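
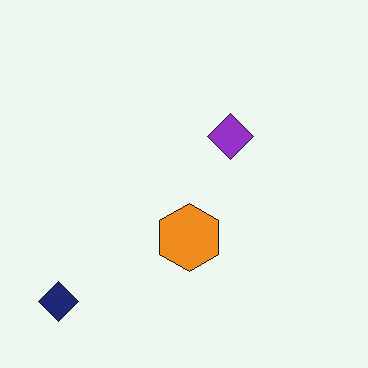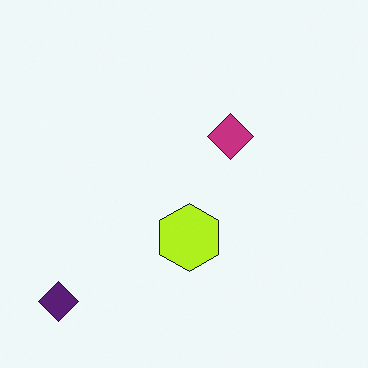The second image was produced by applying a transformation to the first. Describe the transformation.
This is the original image hue-shifted by a small amount.

Every shape's color has rotated by the same amount around the hue wheel — a uniform hue shift.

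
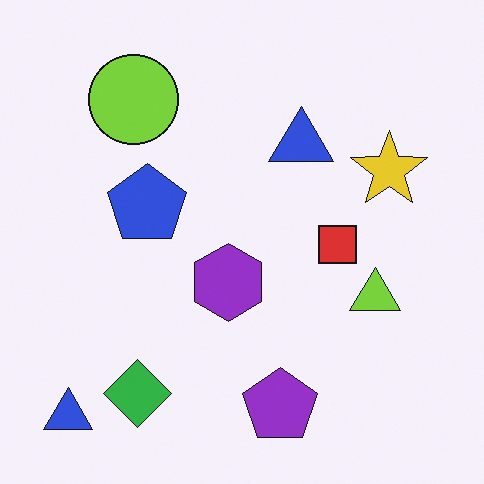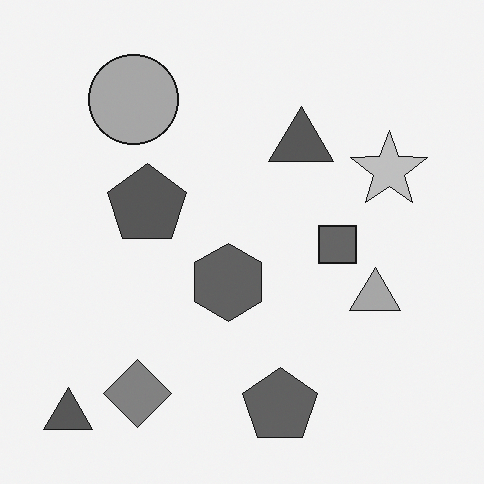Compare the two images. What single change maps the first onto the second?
The image was converted to grayscale.

All color is removed — every shape is now a shade of grey.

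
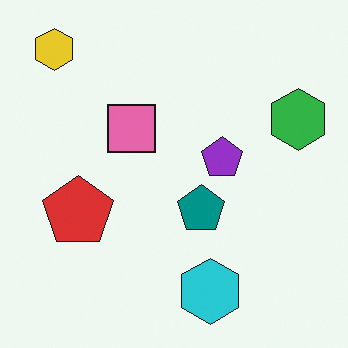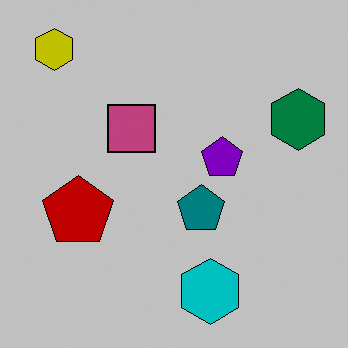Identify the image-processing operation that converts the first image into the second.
It was aggressively posterized.

Each flat color has snapped to a coarser quantized level — most visibly, the near-white background has dropped to a flat grey.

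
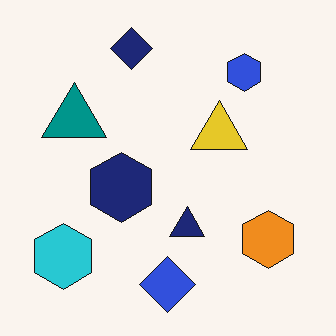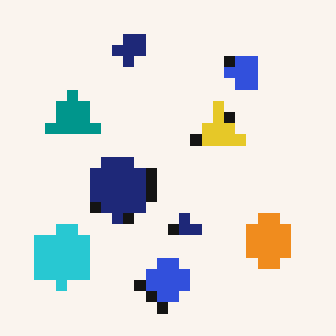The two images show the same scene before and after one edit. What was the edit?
The transformation is: coarsely pixelated.

Shapes are reduced to large square blocks; fine edges and outlines are lost — a downscale-then-upscale (mosaic) effect.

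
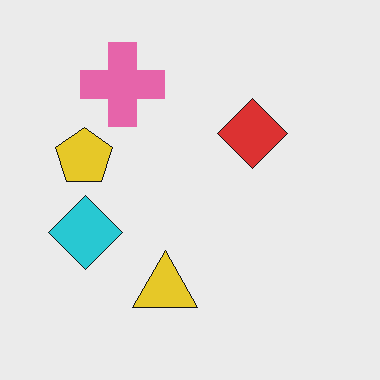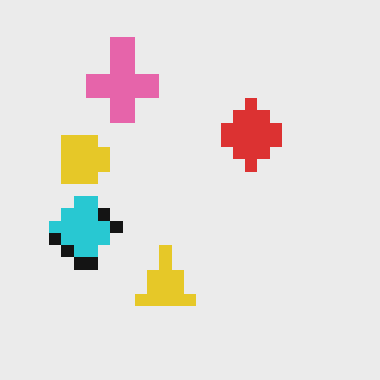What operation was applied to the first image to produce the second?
The image was heavily pixelated into large blocks.

Shapes are reduced to large square blocks; fine edges and outlines are lost — a downscale-then-upscale (mosaic) effect.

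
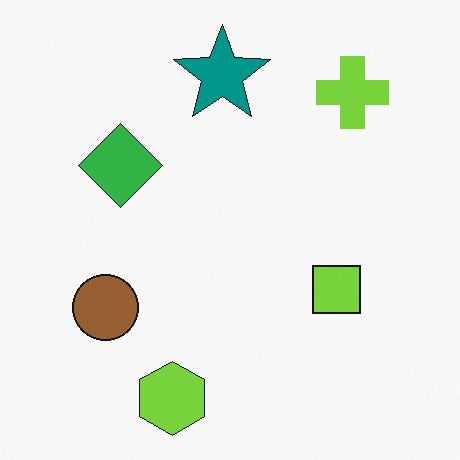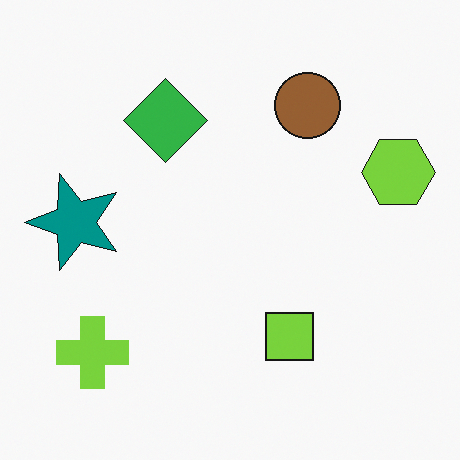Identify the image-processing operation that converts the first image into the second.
The image was transposed (reflected across the top-left ↔ bottom-right diagonal).

Shapes have swapped their row and column positions — what was in the top-right is now in the bottom-left — a diagonal reflection.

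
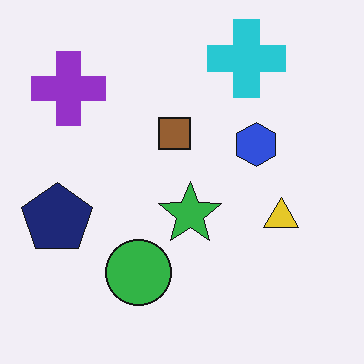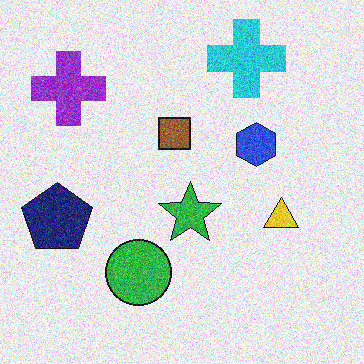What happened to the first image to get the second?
This is the original image degraded with moderate additive noise.

Random speckle covers the whole image, including the flat background.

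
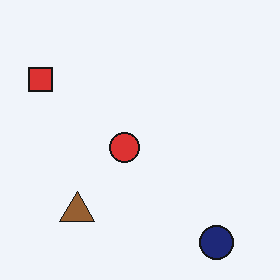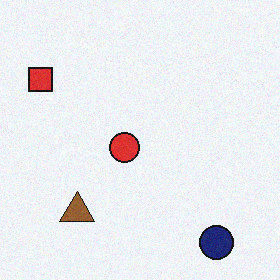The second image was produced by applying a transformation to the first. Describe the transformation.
This is the original image degraded with light additive noise.

Random speckle covers the whole image, including the flat background.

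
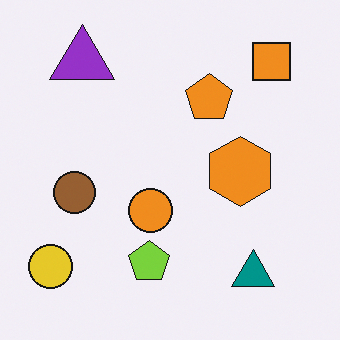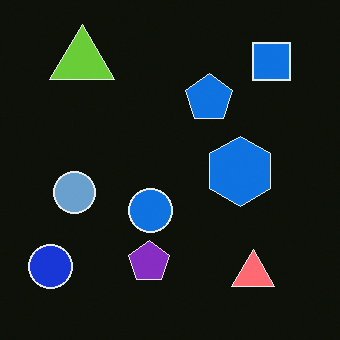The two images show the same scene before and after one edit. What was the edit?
The second image is the first color-inverted (negative).

The light background has become dark and every shape's color is its complement — a photographic negative.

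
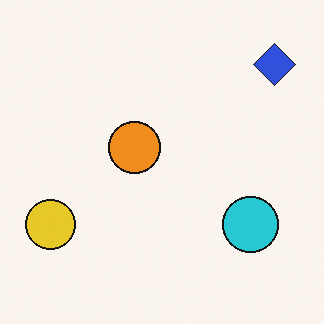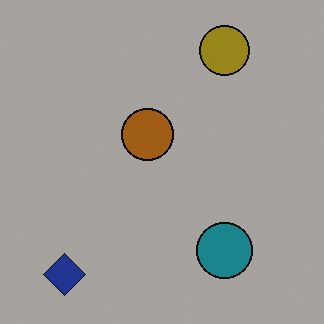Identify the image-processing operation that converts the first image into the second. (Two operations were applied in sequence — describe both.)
This is the original image transposed (reflected across the top-left ↔ bottom-right diagonal), then noticeably darkened.

Shapes have swapped their row and column positions — what was in the top-right is now in the bottom-left — a diagonal reflection. Every pixel — background and shapes alike — is uniformly darkened.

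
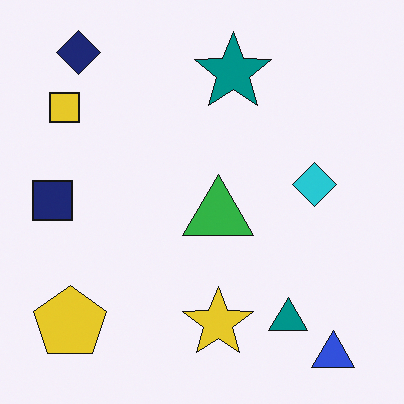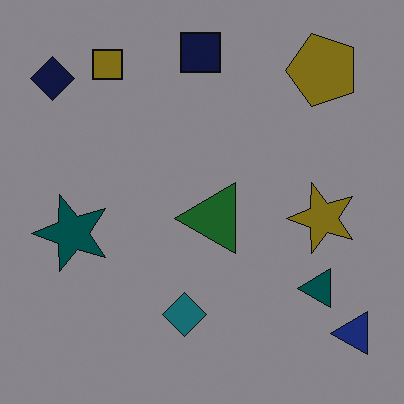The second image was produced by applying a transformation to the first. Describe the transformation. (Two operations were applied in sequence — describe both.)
This is the original image noticeably darkened, then transposed (reflected across the top-left ↔ bottom-right diagonal).

Every pixel — background and shapes alike — is uniformly darkened. Shapes have swapped their row and column positions — what was in the top-right is now in the bottom-left — a diagonal reflection.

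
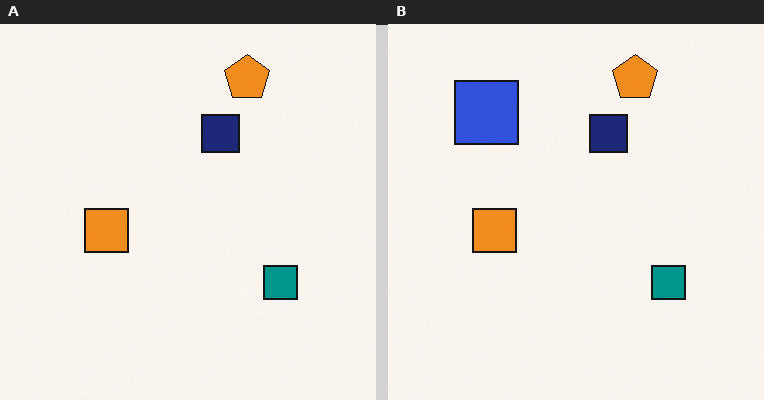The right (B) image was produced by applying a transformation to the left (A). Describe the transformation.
The right (B) image is the left (A) overlaid with an additional blue square.

A blue square appears in the right (B) image that is absent from the left (A).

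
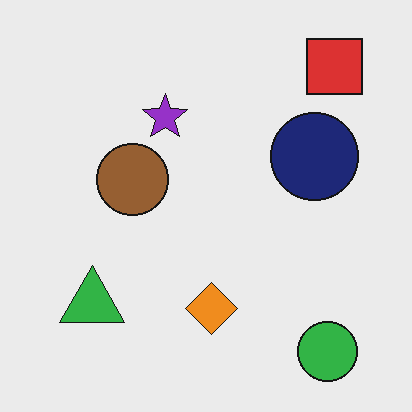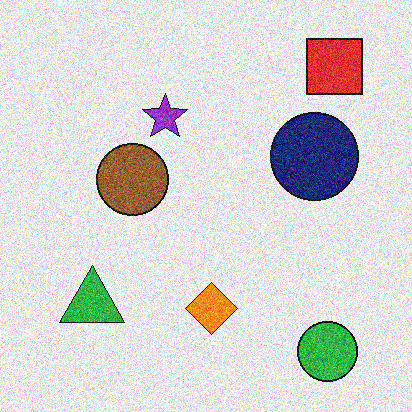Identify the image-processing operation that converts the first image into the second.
It was degraded with heavy additive noise.

Random speckle covers the whole image, including the flat background.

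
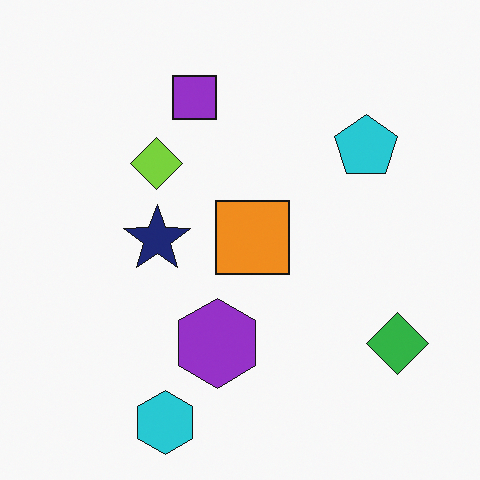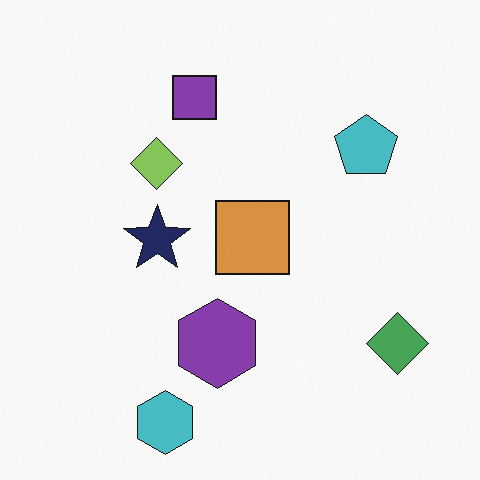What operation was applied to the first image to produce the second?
It was slightly desaturated.

All colors are more muted and greyish — a global saturation change.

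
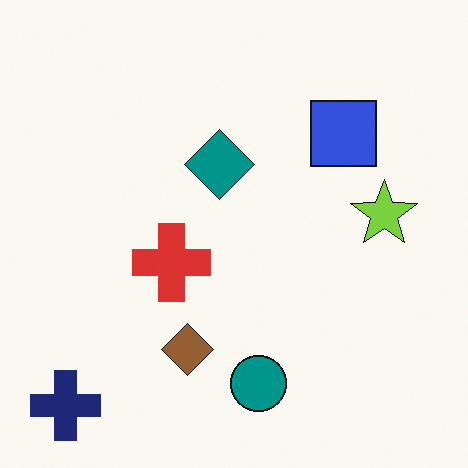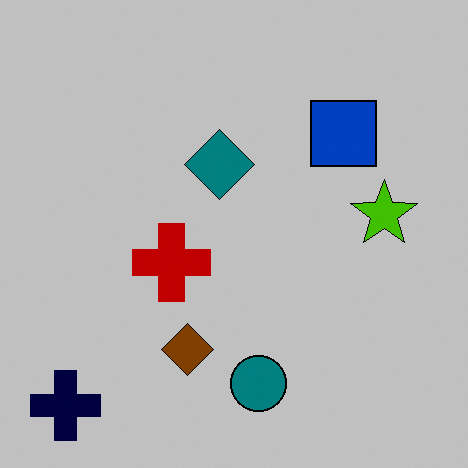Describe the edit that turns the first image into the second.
This is the original image aggressively posterized.

Each flat color has snapped to a coarser quantized level — most visibly, the near-white background has dropped to a flat grey.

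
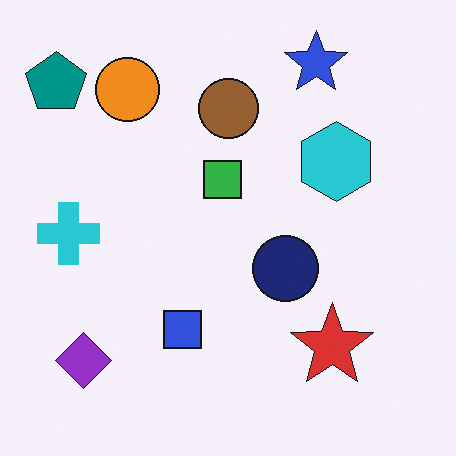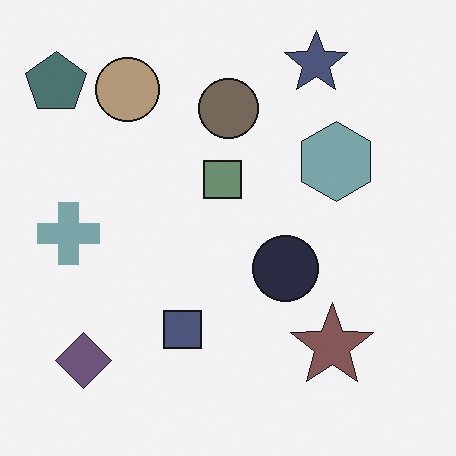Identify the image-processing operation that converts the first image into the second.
The second image is the first heavily desaturated.

All colors are more muted and greyish — a global saturation change.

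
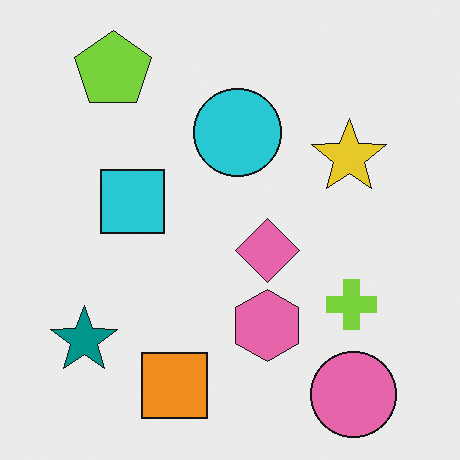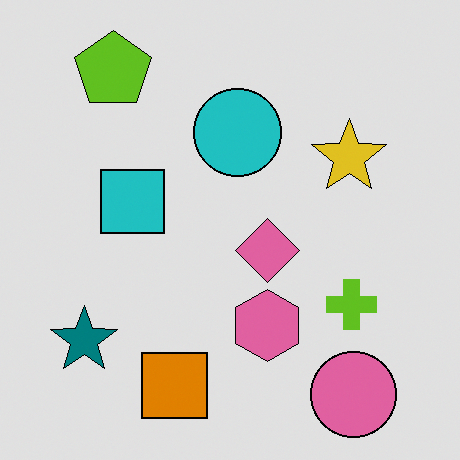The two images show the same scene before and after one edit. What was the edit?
It was posterized to a reduced palette.

Each flat color has snapped to a coarser quantized level — most visibly, the near-white background has dropped to a flat grey.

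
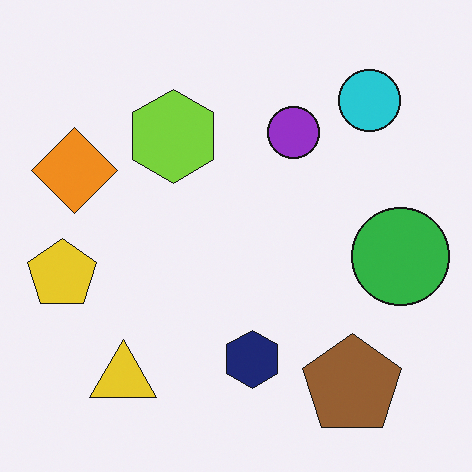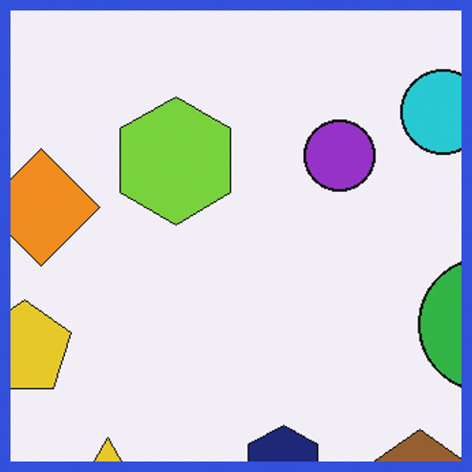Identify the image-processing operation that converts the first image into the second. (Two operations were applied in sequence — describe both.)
The image was cropped slightly and scaled back up, then framed with a blue border.

The visible shapes are larger and the field of view is narrower; shapes near the original edges may be partly or wholly outside the frame — a crop-and-rescale. A solid blue frame runs around the edge of the second image, with the content slightly shrunk inside it.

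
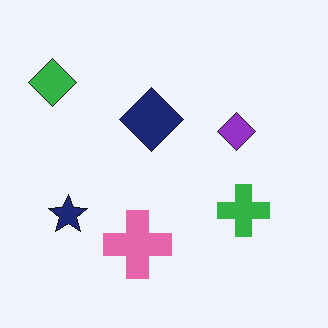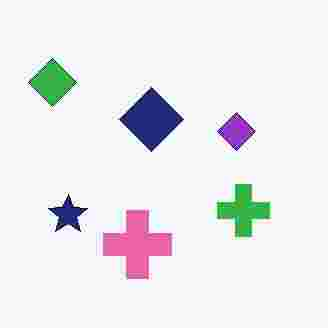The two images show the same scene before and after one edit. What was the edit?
This is the original image heavily JPEG-compressed with obvious blocking artifacts.

Blocky 8×8 compression artifacts appear around shape edges and the flat background shows ringing — characteristic JPEG degradation.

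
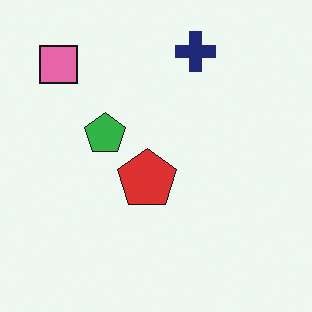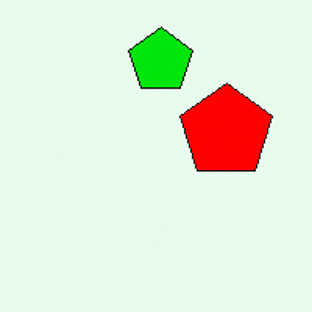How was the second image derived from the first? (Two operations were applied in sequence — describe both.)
This is the original image cropped slightly and scaled back up, then heavily oversaturated.

The visible shapes are larger and the field of view is narrower; shapes near the original edges may be partly or wholly outside the frame — a crop-and-rescale. All colors are more vivid — a global saturation change.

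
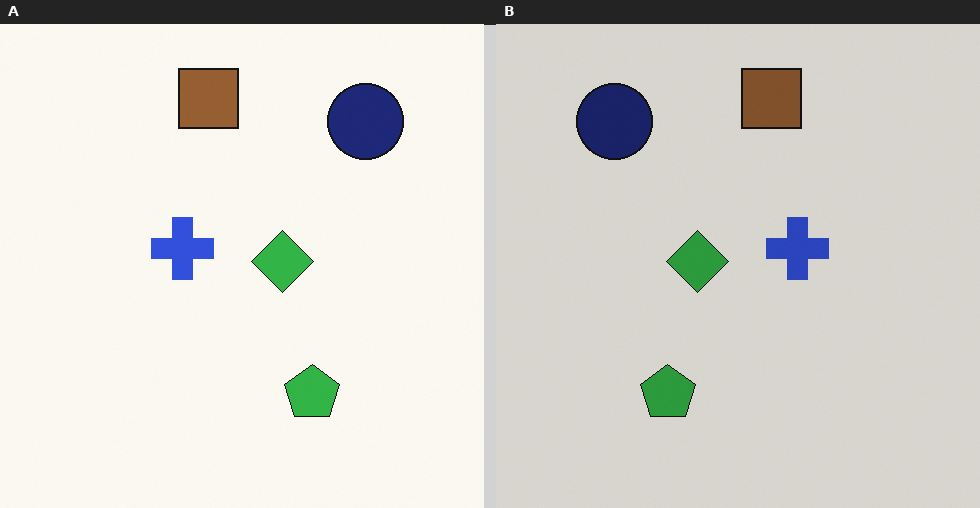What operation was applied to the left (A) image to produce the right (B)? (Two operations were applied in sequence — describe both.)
The right (B) image is the left (A) flipped horizontally (left ↔ right), then slightly darkened.

The navy circle is in the top-right of the left (A) image and the top-left of the right (B) — shapes on opposite sides of the vertical midline have swapped in a mirror flip. Every pixel — background and shapes alike — is uniformly darkened.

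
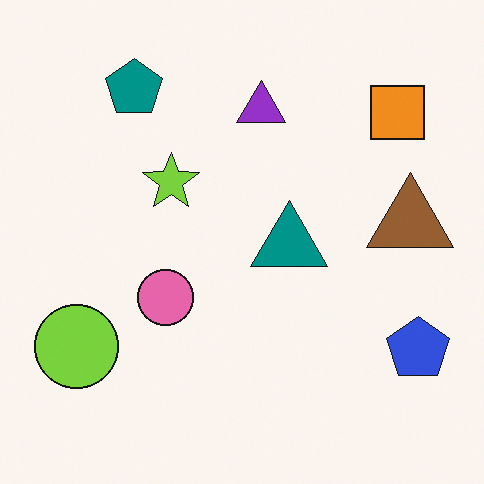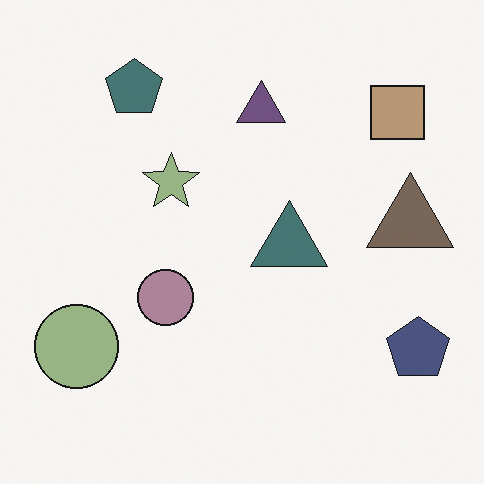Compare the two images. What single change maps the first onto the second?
This is the original image made much more muted (saturation change).

All colors are more muted and greyish — a global saturation change.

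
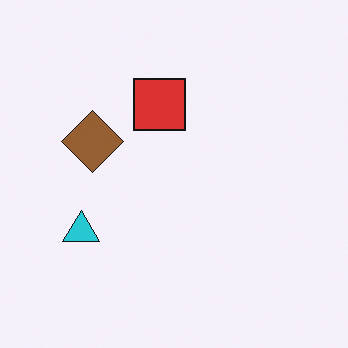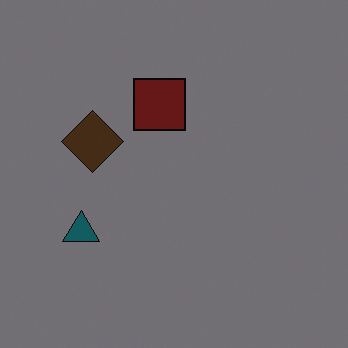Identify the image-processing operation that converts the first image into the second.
The second image is the first substantially darkened.

Every pixel — background and shapes alike — is uniformly darkened.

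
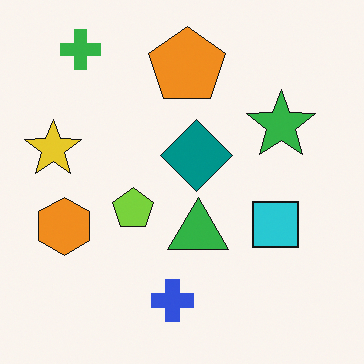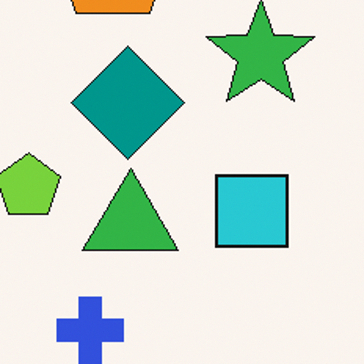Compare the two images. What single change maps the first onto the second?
The second image is the first cropped to a modestly smaller region and rescaled.

The visible shapes are larger and the field of view is narrower; shapes near the original edges may be partly or wholly outside the frame — a crop-and-rescale.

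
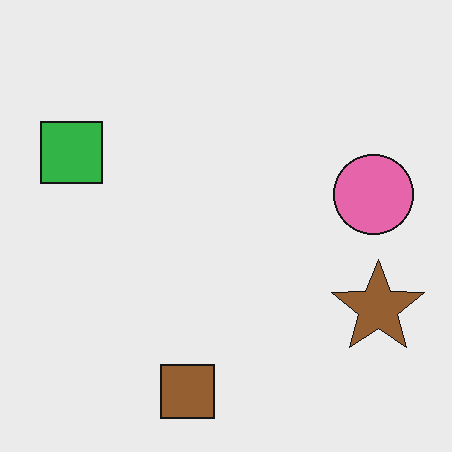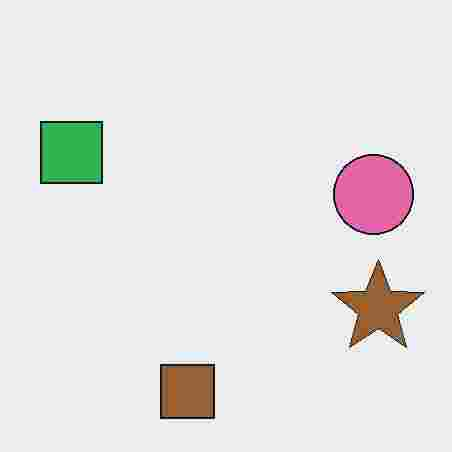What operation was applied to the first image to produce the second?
The transformation is: degraded with heavy JPEG compression.

Blocky 8×8 compression artifacts appear around shape edges and the flat background shows ringing — characteristic JPEG degradation.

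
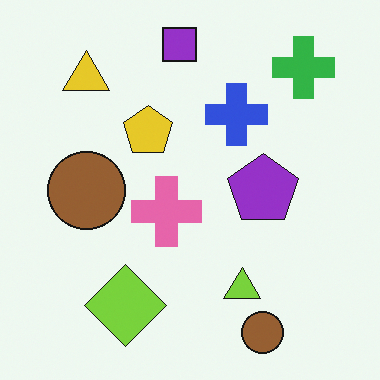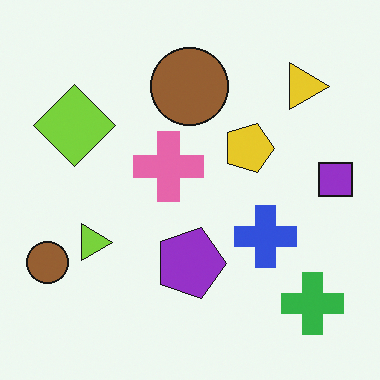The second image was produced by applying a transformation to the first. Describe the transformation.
This is the original image rotated 90° clockwise.

The green cross sits in the top-right of the first image and the bottom-right of the second — consistent with a whole-image 90° clockwise rotation.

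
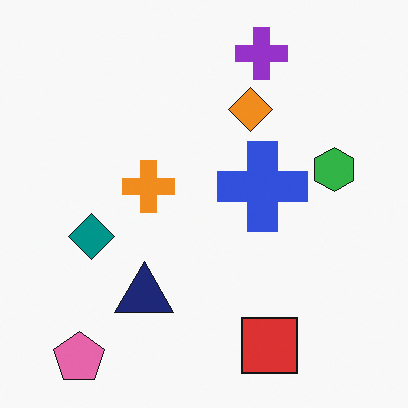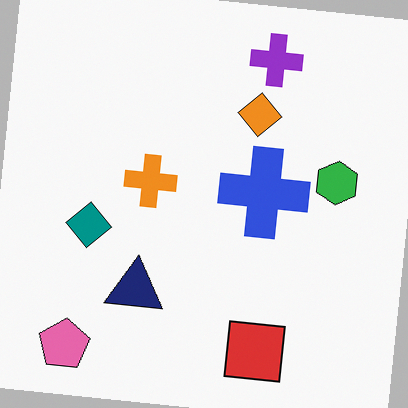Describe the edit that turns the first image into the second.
The image was rotated clockwise by a slight angle.

Every shape is tilted by the same angle and the image corners show triangular fill wedges — a whole-image rotation by a non-right angle.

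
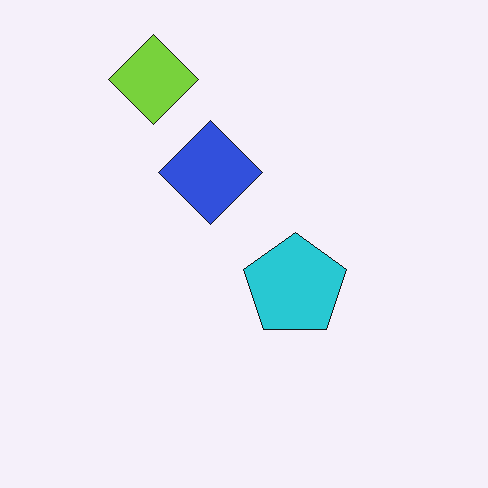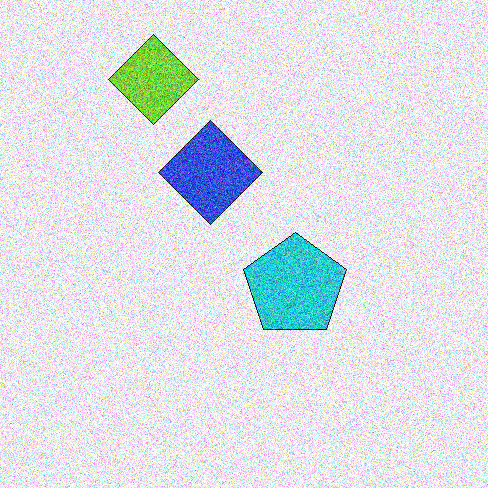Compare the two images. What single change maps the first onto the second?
It was degraded with strong gaussian noise.

Random speckle covers the whole image, including the flat background.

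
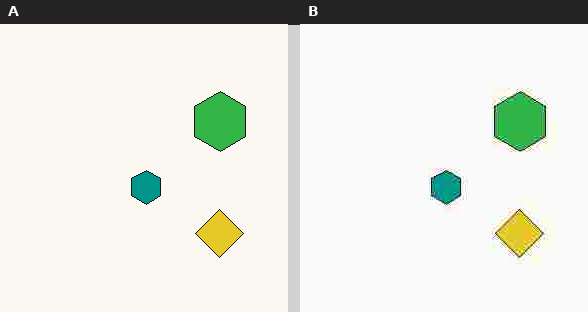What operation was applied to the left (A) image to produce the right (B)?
The transformation is: degraded with heavy JPEG compression.

Blocky 8×8 compression artifacts appear around shape edges and the flat background shows ringing — characteristic JPEG degradation.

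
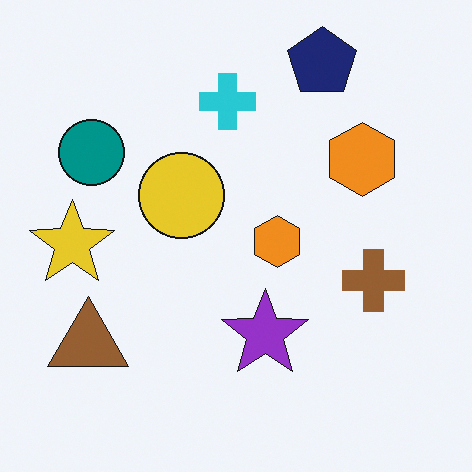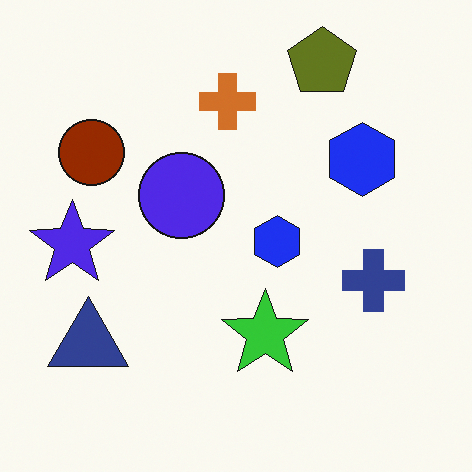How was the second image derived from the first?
The transformation is: hue-shifted through roughly half the color wheel.

Every shape's color has rotated by the same amount around the hue wheel — a uniform hue shift.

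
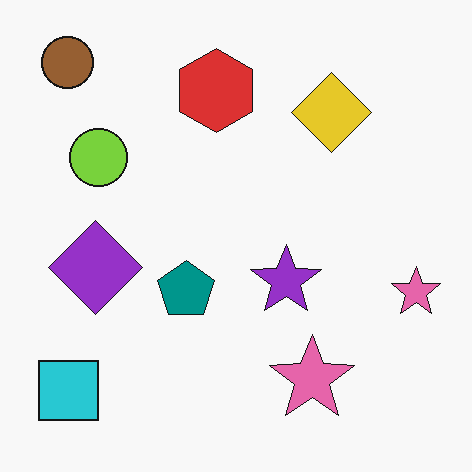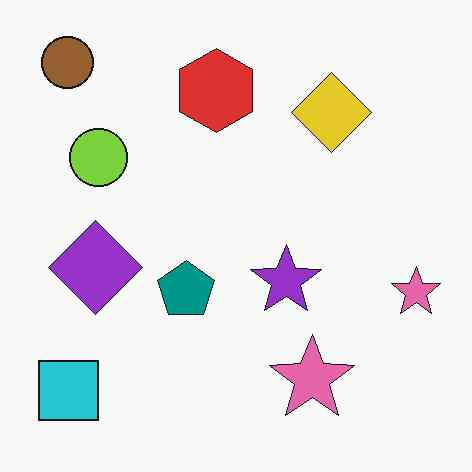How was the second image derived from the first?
The transformation is: JPEG-compressed with visible artifacts.

Blocky 8×8 compression artifacts appear around shape edges and the flat background shows ringing — characteristic JPEG degradation.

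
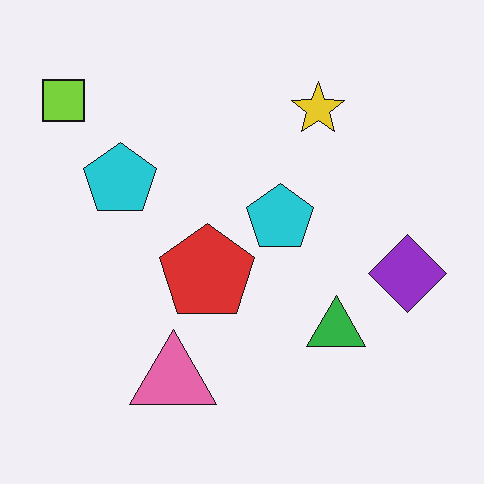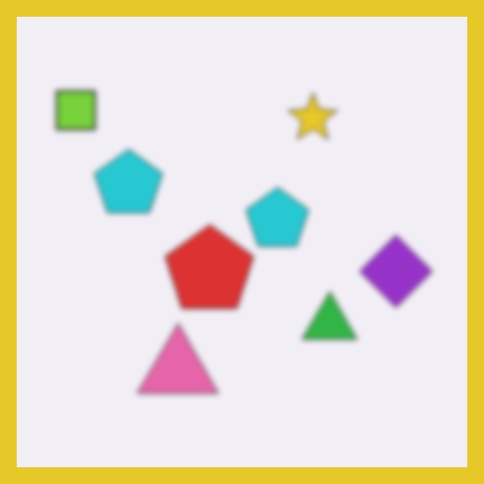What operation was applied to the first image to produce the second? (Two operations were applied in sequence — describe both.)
The transformation is: moderately blurred, then framed with a yellow border.

Shape edges and outlines are uniformly softened across the whole image. A solid yellow frame runs around the edge of the second image, with the content slightly shrunk inside it.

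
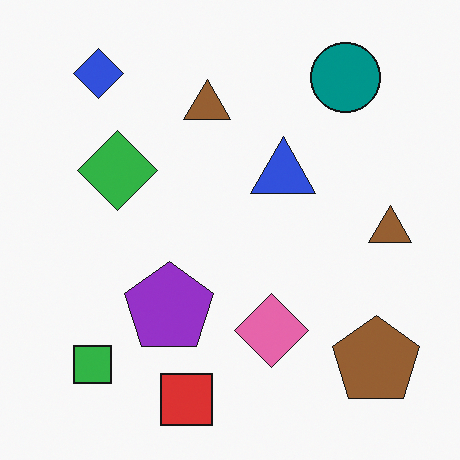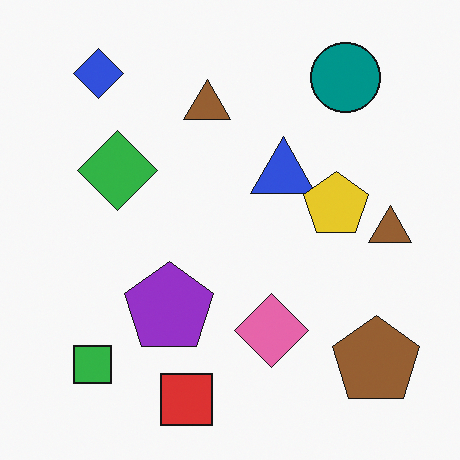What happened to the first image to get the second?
This is the original image overlaid with an additional yellow pentagon.

A yellow pentagon appears in the second image that is absent from the first.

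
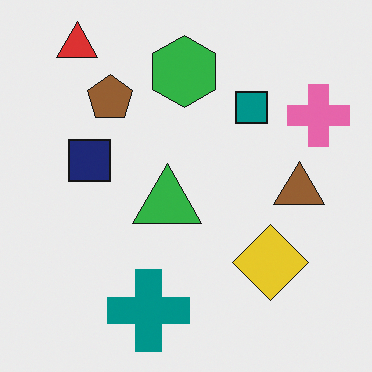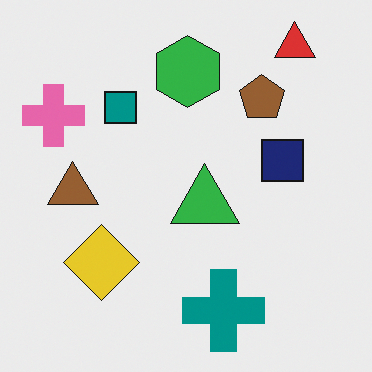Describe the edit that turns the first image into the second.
It was flipped horizontally (left ↔ right).

The pink cross is in the top-right of the first image and the top-left of the second — shapes on opposite sides of the vertical midline have swapped in a mirror flip.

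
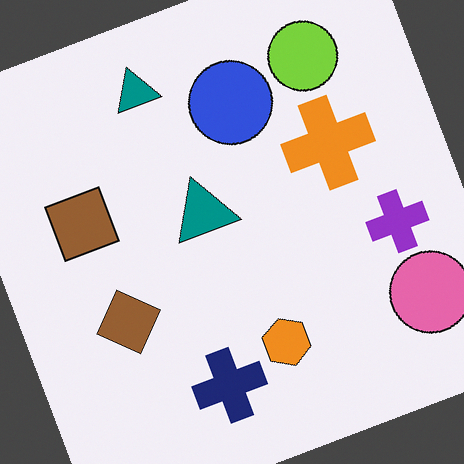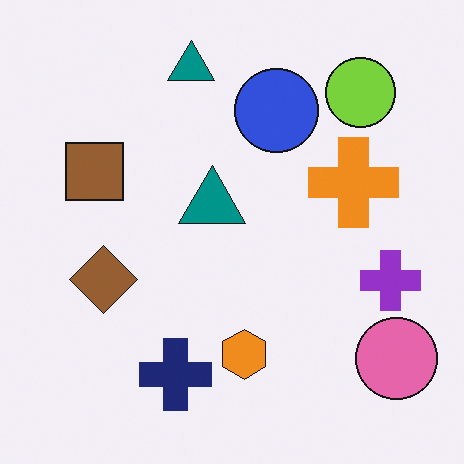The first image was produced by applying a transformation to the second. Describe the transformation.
The image was rotated counter-clockwise by a moderate amount.

Every shape is tilted by the same angle and the image corners show triangular fill wedges — a whole-image rotation by a non-right angle.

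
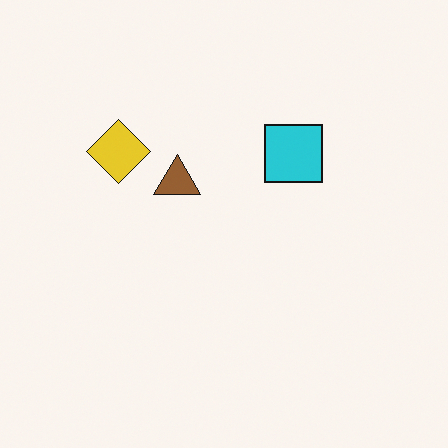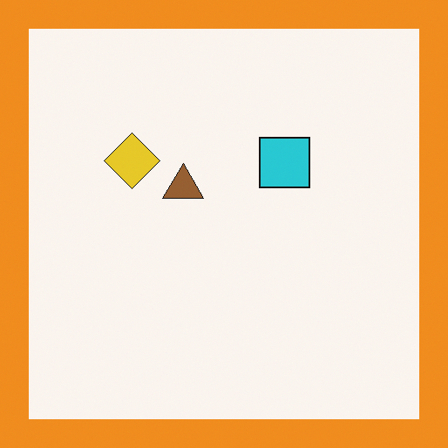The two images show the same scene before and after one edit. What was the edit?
The transformation is: framed with a orange border.

A solid orange frame runs around the edge of the second image, with the content slightly shrunk inside it.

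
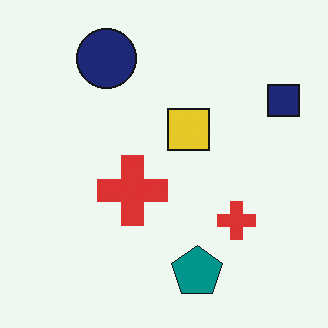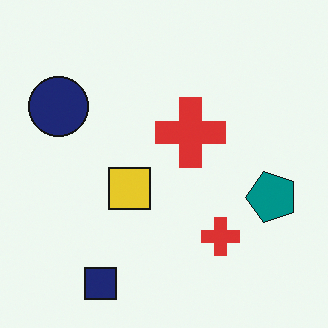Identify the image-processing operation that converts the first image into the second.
The image was transposed (reflected across the top-left ↔ bottom-right diagonal).

Shapes have swapped their row and column positions — what was in the top-right is now in the bottom-left — a diagonal reflection.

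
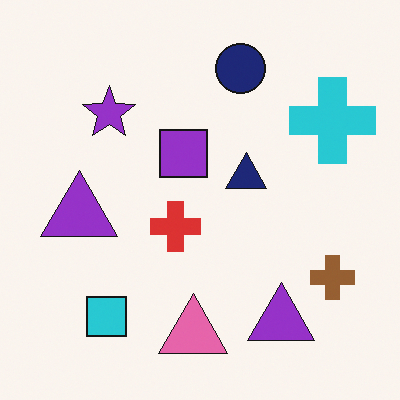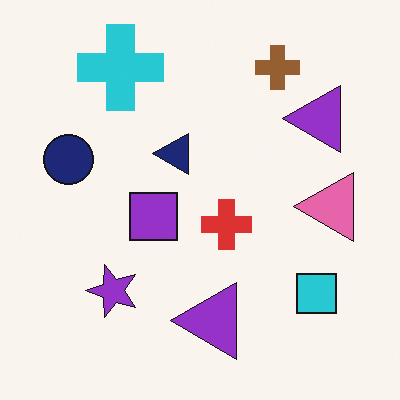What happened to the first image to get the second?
The transformation is: rotated 90° counter-clockwise.

The cyan cross sits in the top-right of the first image and the top-left of the second — consistent with a whole-image 90° counter-clockwise rotation.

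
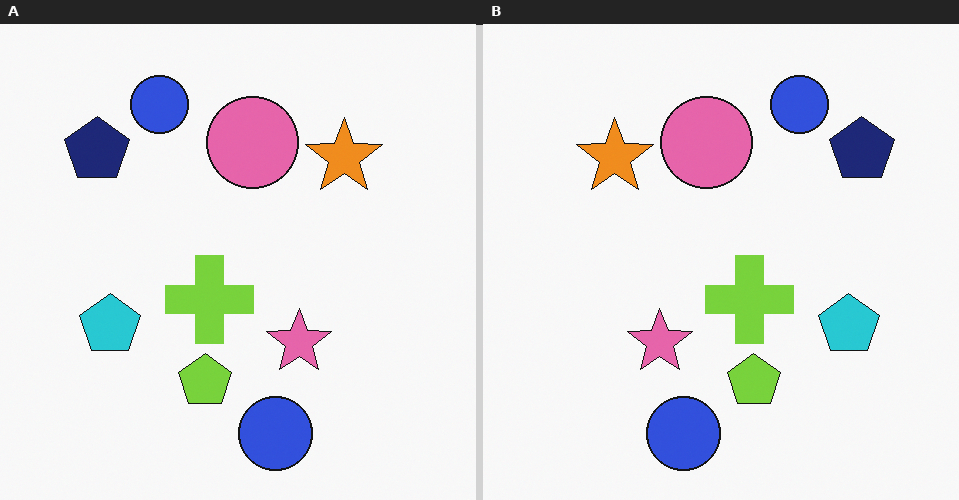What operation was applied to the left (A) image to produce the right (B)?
It was flipped horizontally (left ↔ right).

The navy pentagon is in the top-left of the left (A) image and the top-right of the right (B) — shapes on opposite sides of the vertical midline have swapped in a mirror flip.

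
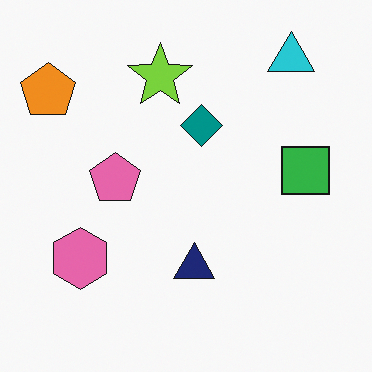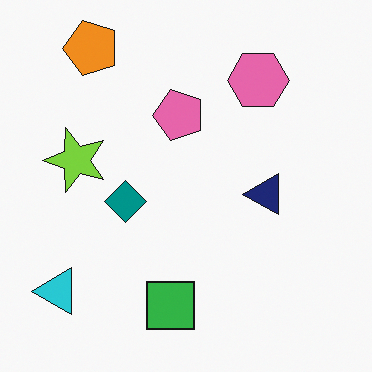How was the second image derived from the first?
Transposed (reflected across the top-left ↔ bottom-right diagonal).

Shapes have swapped their row and column positions — what was in the top-right is now in the bottom-left — a diagonal reflection.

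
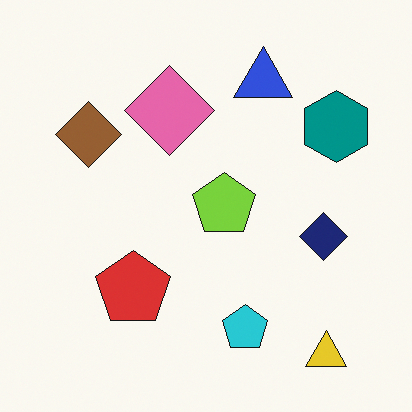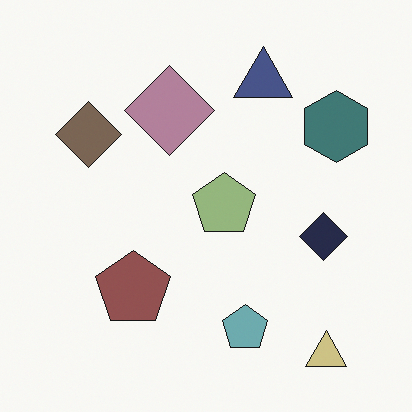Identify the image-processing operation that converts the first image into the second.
It was made much more muted (saturation change).

All colors are more muted and greyish — a global saturation change.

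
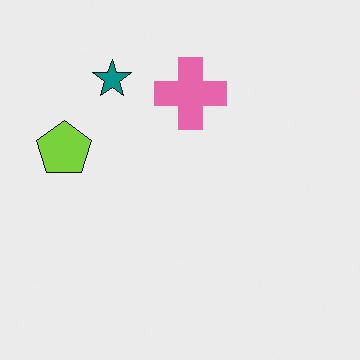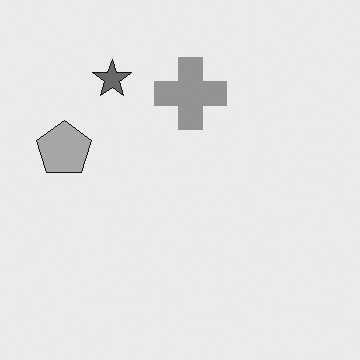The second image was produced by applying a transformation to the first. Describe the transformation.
This is the original image converted to grayscale.

All color is removed — every shape is now a shade of grey.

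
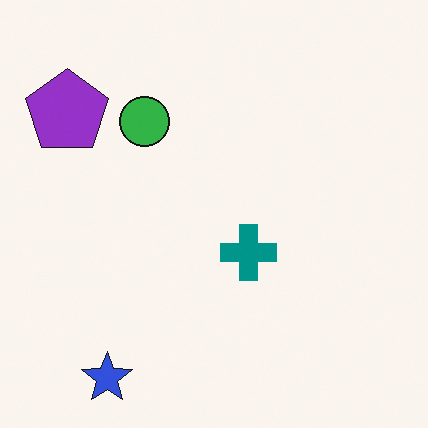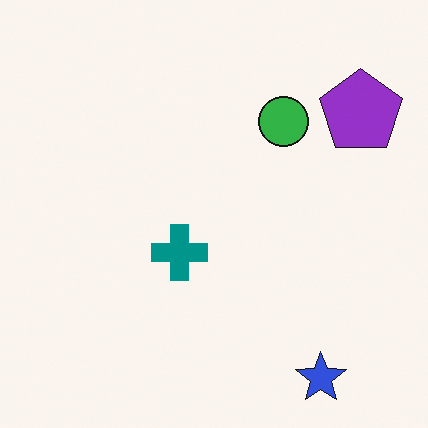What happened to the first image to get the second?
The second image is the first flipped horizontally (left ↔ right).

The purple pentagon is in the top-left of the first image and the top-right of the second — shapes on opposite sides of the vertical midline have swapped in a mirror flip.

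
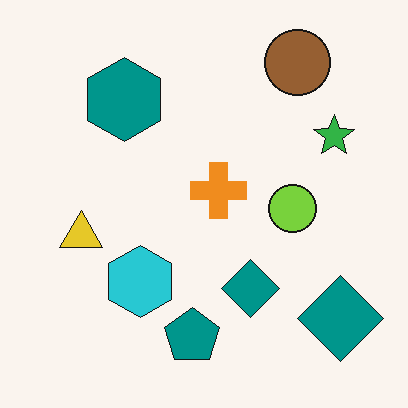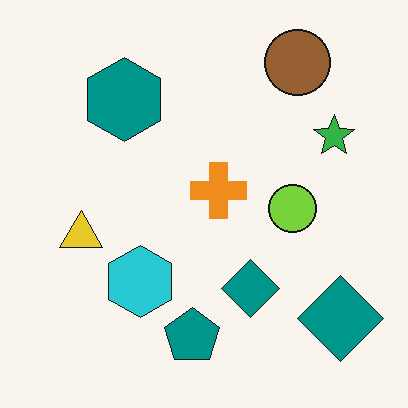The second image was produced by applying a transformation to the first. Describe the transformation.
Given moderate JPEG compression.

Blocky 8×8 compression artifacts appear around shape edges and the flat background shows ringing — characteristic JPEG degradation.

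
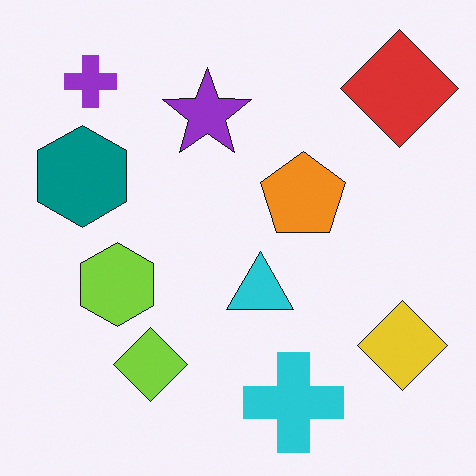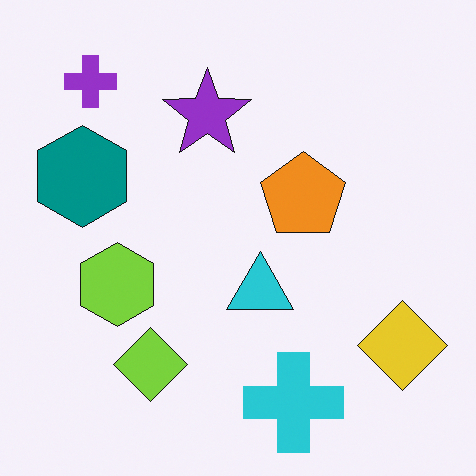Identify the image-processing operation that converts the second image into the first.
The transformation is: overlaid with an additional red diamond.

A red diamond appears in the first image that is absent from the second.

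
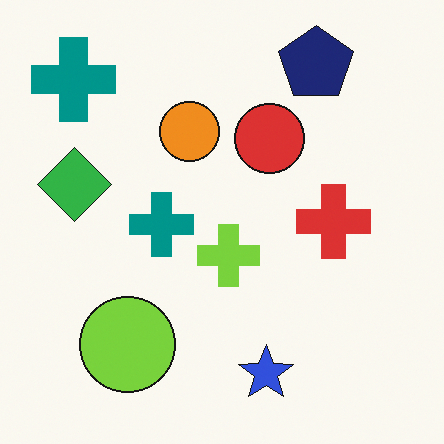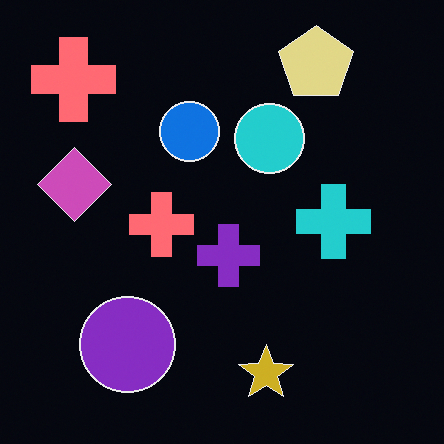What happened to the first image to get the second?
The second image is the first color-inverted (negative).

The light background has become dark and every shape's color is its complement — a photographic negative.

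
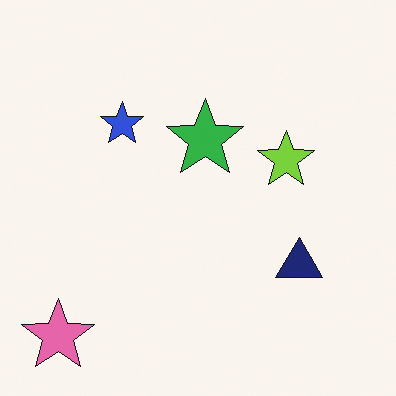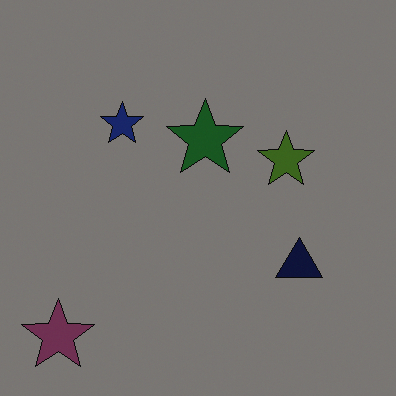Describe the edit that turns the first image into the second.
The transformation is: noticeably darkened.

Every pixel — background and shapes alike — is uniformly darkened.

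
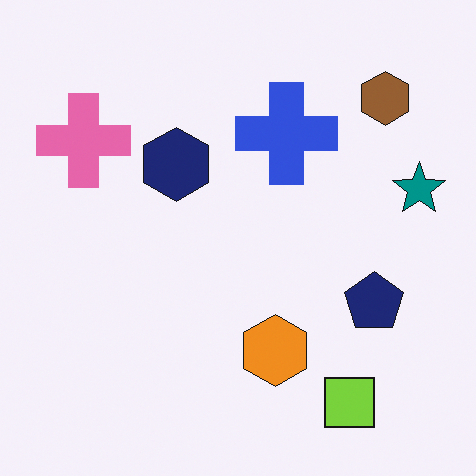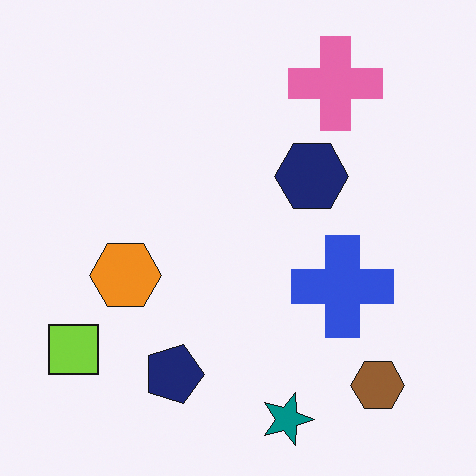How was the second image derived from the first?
The image was rotated 90° clockwise.

The brown hexagon sits in the top-right of the first image and the bottom-right of the second — consistent with a whole-image 90° clockwise rotation.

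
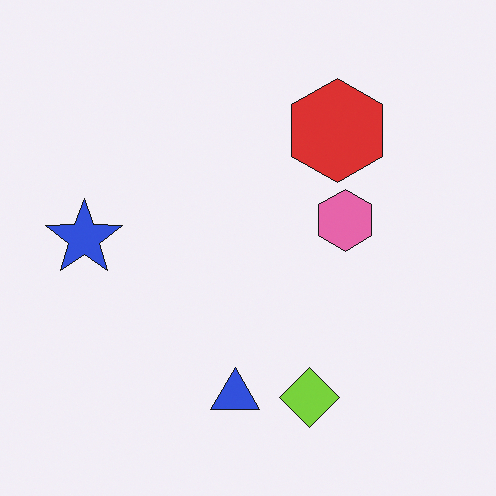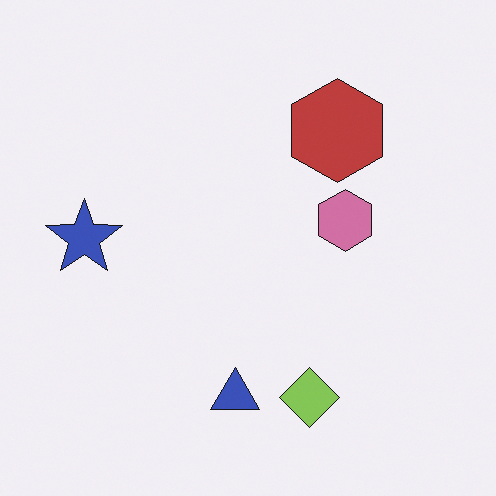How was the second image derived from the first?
The image was slightly desaturated.

All colors are more muted and greyish — a global saturation change.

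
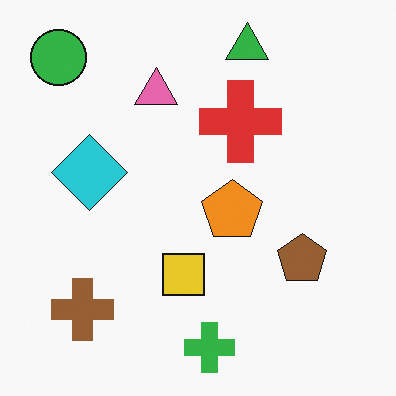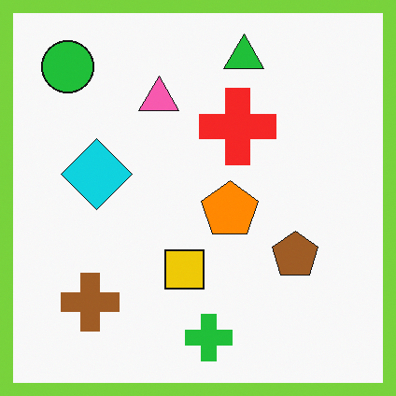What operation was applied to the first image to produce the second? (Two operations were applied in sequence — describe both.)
This is the original image slightly oversaturated, then framed with a lime border.

All colors are more vivid — a global saturation change. A solid lime frame runs around the edge of the second image, with the content slightly shrunk inside it.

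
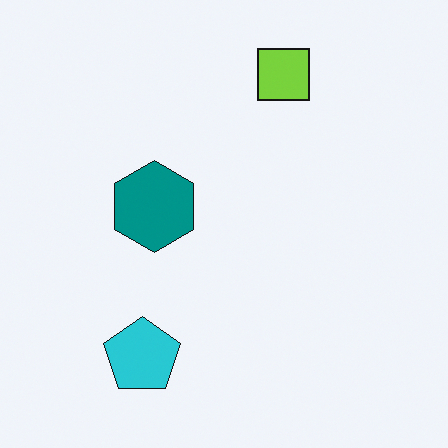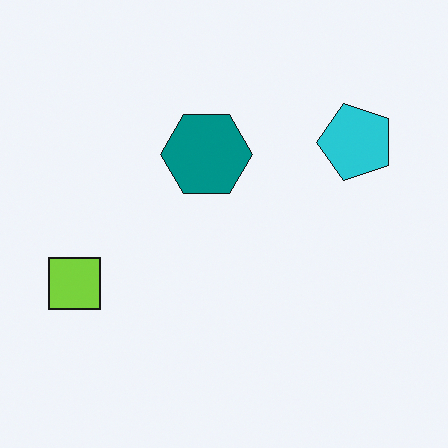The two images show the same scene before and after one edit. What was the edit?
The transformation is: transposed (reflected across the top-left ↔ bottom-right diagonal).

Shapes have swapped their row and column positions — what was in the top-right is now in the bottom-left — a diagonal reflection.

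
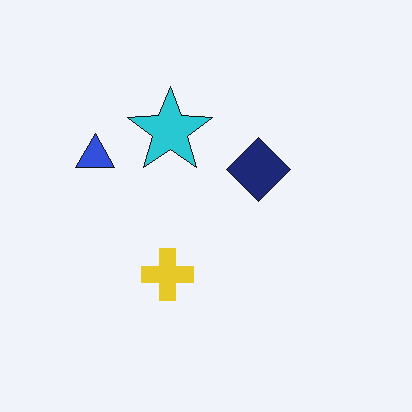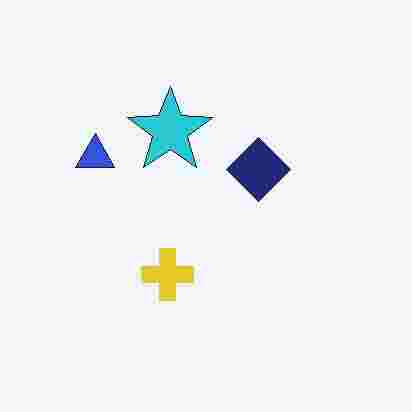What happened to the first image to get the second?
The transformation is: degraded with heavy JPEG compression.

Blocky 8×8 compression artifacts appear around shape edges and the flat background shows ringing — characteristic JPEG degradation.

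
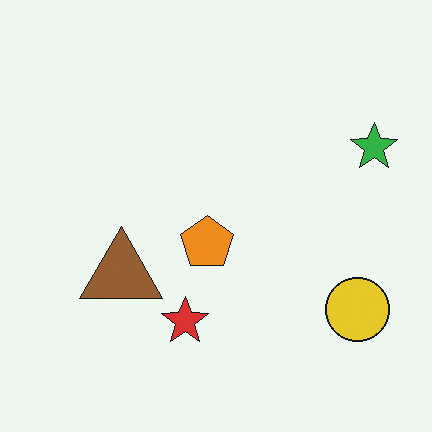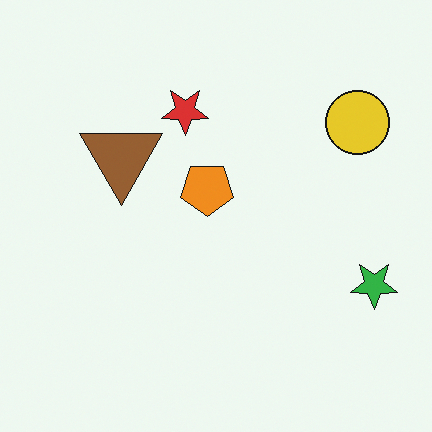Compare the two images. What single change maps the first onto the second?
The transformation is: flipped vertically (top ↔ bottom).

The red star is in the bottom of the first image and the top of the second — shapes on opposite sides of the horizontal midline have swapped in a mirror flip.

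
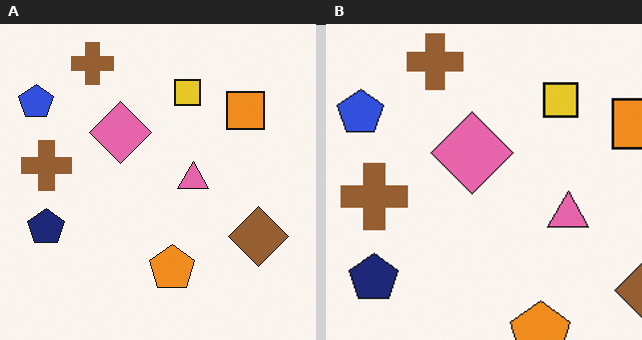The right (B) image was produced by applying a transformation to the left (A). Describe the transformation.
This is the original image cropped slightly and scaled back up.

The visible shapes are larger and the field of view is narrower; shapes near the original edges may be partly or wholly outside the frame — a crop-and-rescale.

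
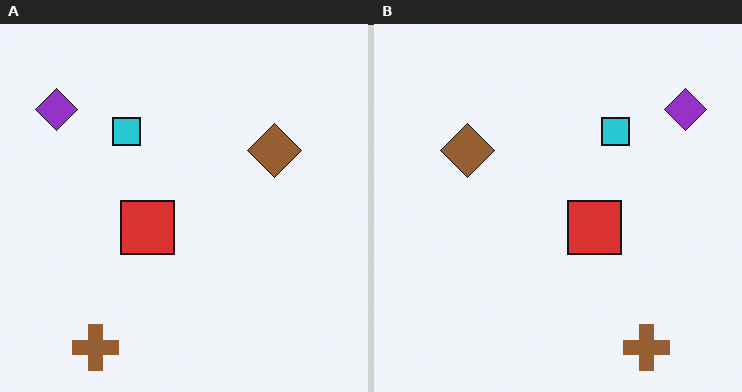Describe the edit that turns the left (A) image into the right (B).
This is the original image flipped horizontally (left ↔ right).

The purple diamond is in the top-left of the left (A) image and the top-right of the right (B) — shapes on opposite sides of the vertical midline have swapped in a mirror flip.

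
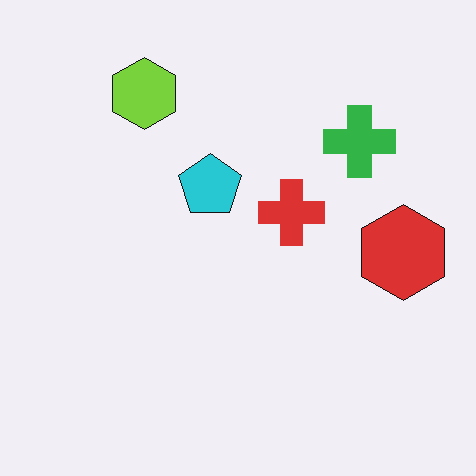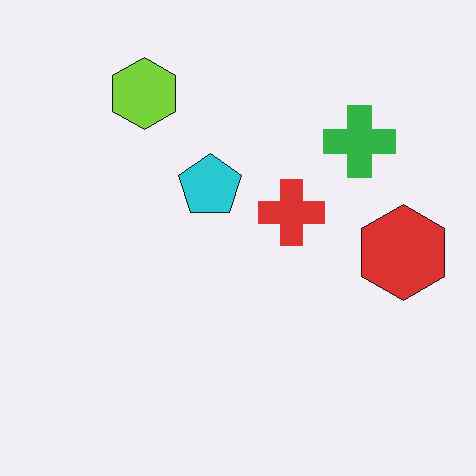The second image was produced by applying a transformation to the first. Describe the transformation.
It was given moderate JPEG compression.

Blocky 8×8 compression artifacts appear around shape edges and the flat background shows ringing — characteristic JPEG degradation.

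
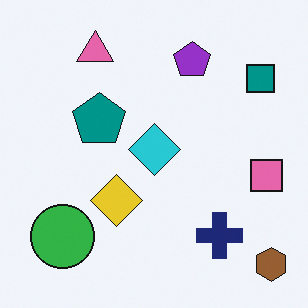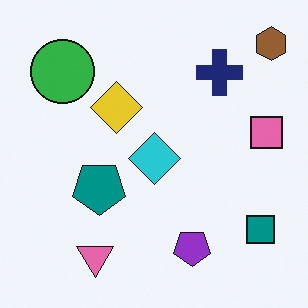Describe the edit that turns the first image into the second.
The image was flipped vertically (top ↔ bottom).

The brown hexagon is in the bottom-right of the first image and the top-right of the second — shapes on opposite sides of the horizontal midline have swapped in a mirror flip.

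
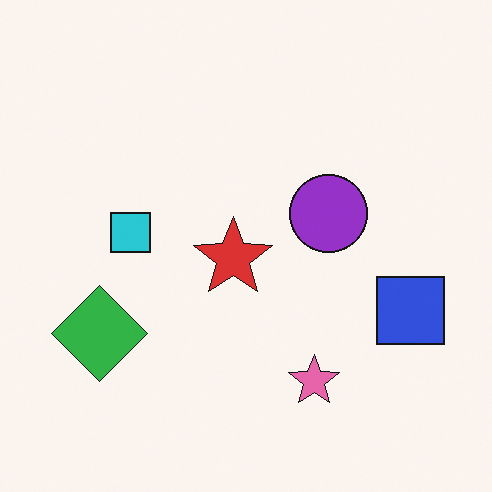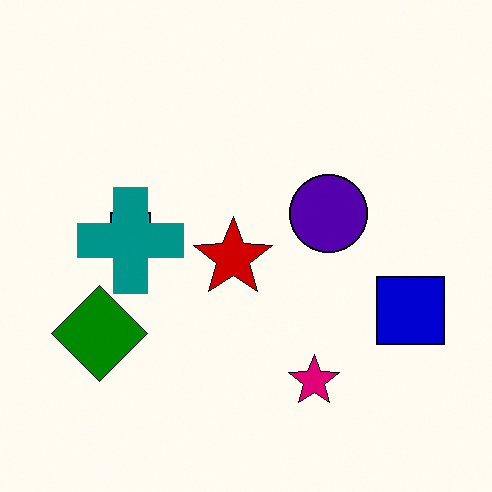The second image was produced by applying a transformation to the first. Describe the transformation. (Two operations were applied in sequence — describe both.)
The transformation is: boosted in contrast, then overlaid with an additional teal cross.

Tones are pushed away from mid-grey across the whole image — a global contrast change. A teal cross appears in the second image that is absent from the first.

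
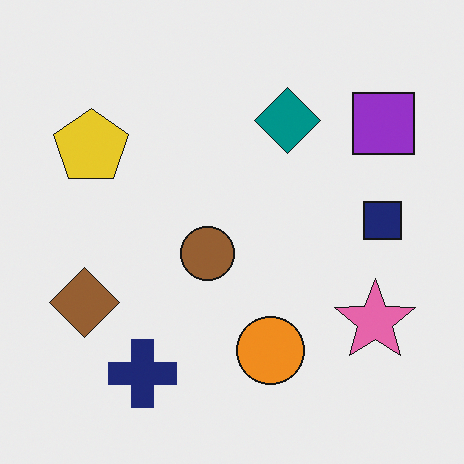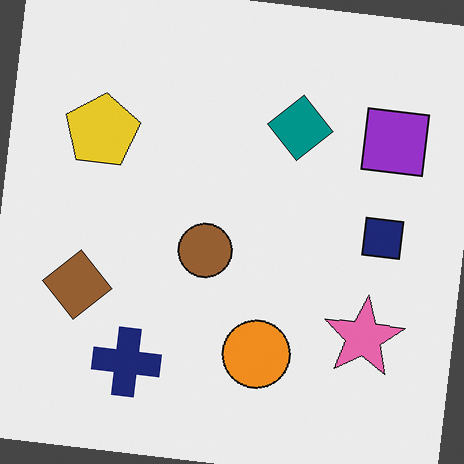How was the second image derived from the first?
The transformation is: rotated clockwise by a small amount.

Every shape is tilted by the same angle and the image corners show triangular fill wedges — a whole-image rotation by a non-right angle.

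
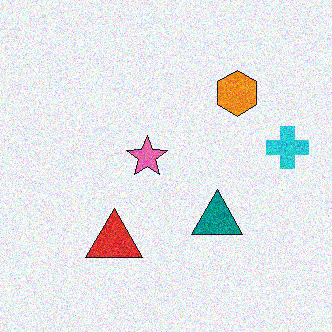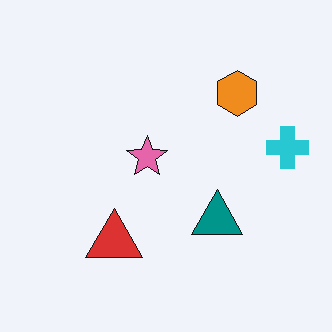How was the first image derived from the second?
This is the original image degraded with moderate additive noise.

Random speckle covers the whole image, including the flat background.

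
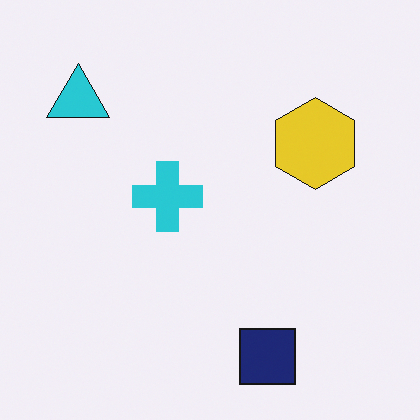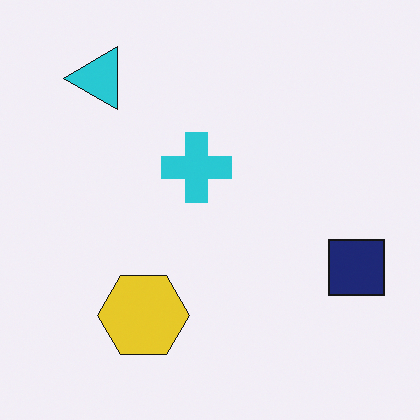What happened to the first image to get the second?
It was transposed (reflected across the top-left ↔ bottom-right diagonal).

Shapes have swapped their row and column positions — what was in the top-right is now in the bottom-left — a diagonal reflection.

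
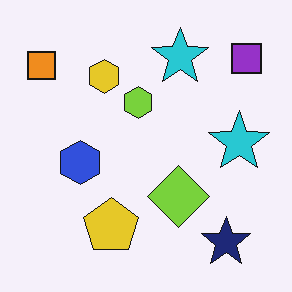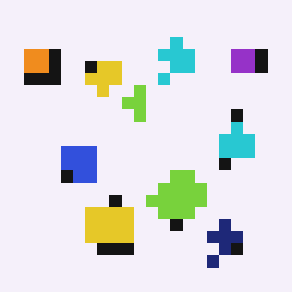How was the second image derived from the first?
The second image is the first coarsely pixelated.

Shapes are reduced to large square blocks; fine edges and outlines are lost — a downscale-then-upscale (mosaic) effect.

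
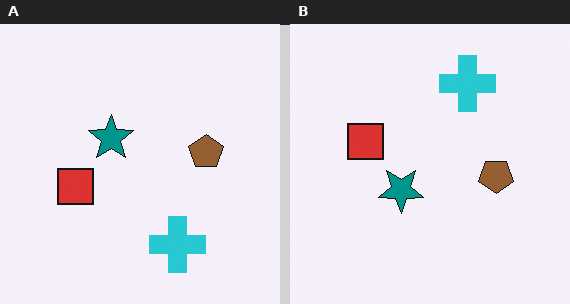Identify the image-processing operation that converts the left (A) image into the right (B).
It was flipped vertically (top ↔ bottom).

The cyan cross is in the bottom of the left (A) image and the top of the right (B) — shapes on opposite sides of the horizontal midline have swapped in a mirror flip.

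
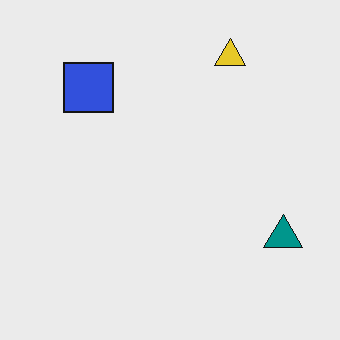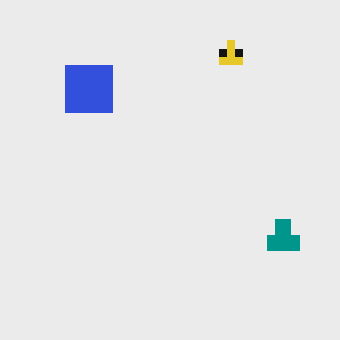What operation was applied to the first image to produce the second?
The second image is the first pixelated into visible square blocks.

Shapes are reduced to large square blocks; fine edges and outlines are lost — a downscale-then-upscale (mosaic) effect.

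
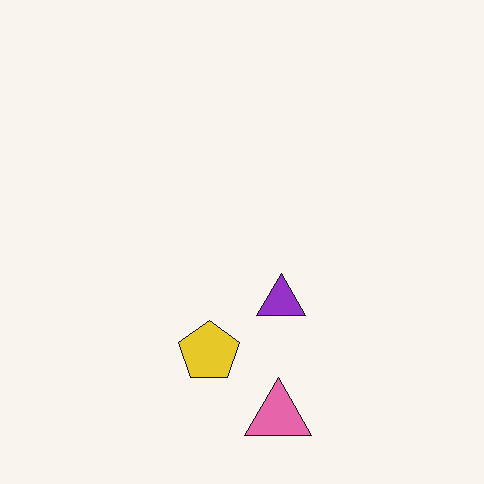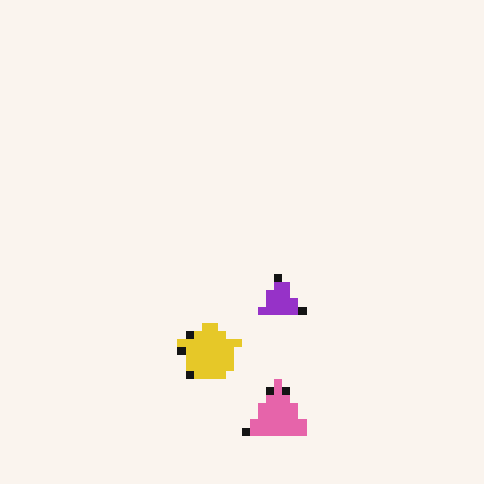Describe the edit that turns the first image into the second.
The second image is the first pixelated into visible square blocks.

Shapes are reduced to large square blocks; fine edges and outlines are lost — a downscale-then-upscale (mosaic) effect.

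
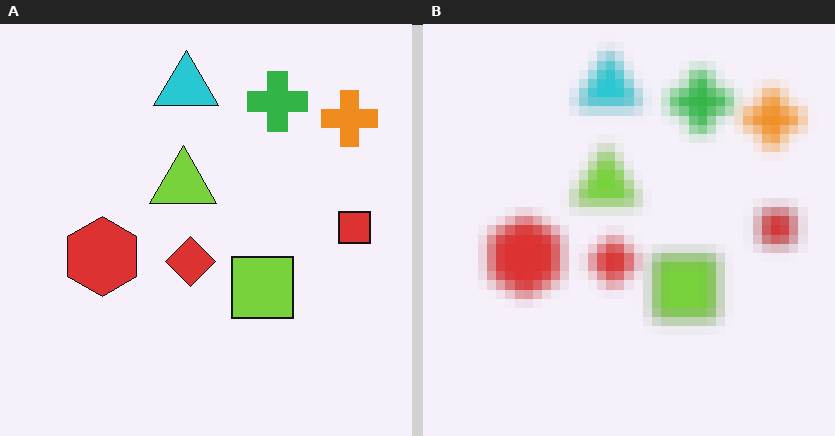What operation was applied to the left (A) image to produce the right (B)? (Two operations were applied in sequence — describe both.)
This is the original image strongly gaussian-blurred, then coarsely pixelated.

Shape edges and outlines are uniformly softened across the whole image. Shapes are reduced to large square blocks; fine edges and outlines are lost — a downscale-then-upscale (mosaic) effect.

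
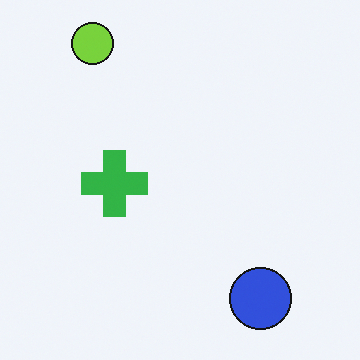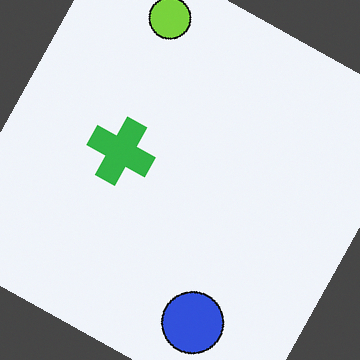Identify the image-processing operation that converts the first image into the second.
The transformation is: rotated clockwise by a clearly visible amount.

Every shape is tilted by the same angle and the image corners show triangular fill wedges — a whole-image rotation by a non-right angle.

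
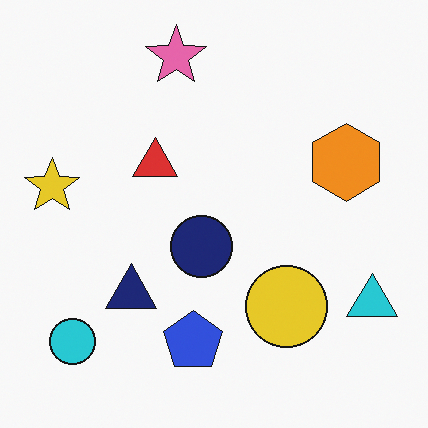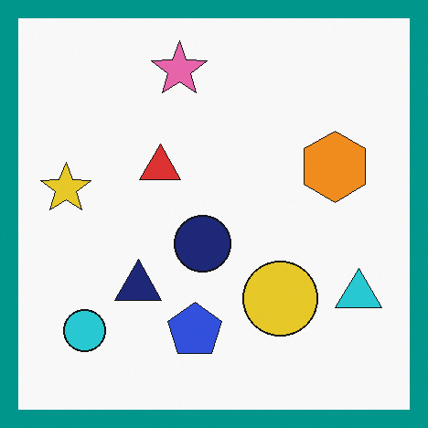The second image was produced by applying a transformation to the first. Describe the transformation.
It was framed with a teal border.

A solid teal frame runs around the edge of the second image, with the content slightly shrunk inside it.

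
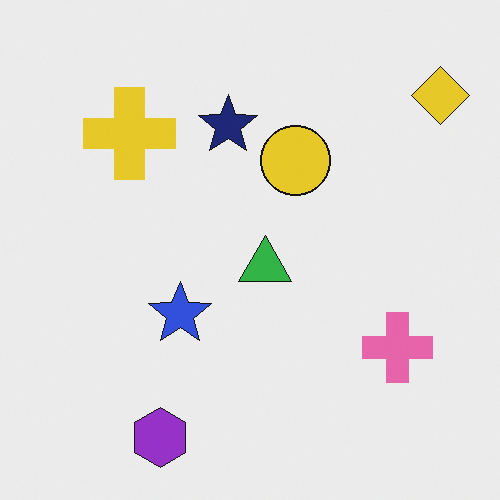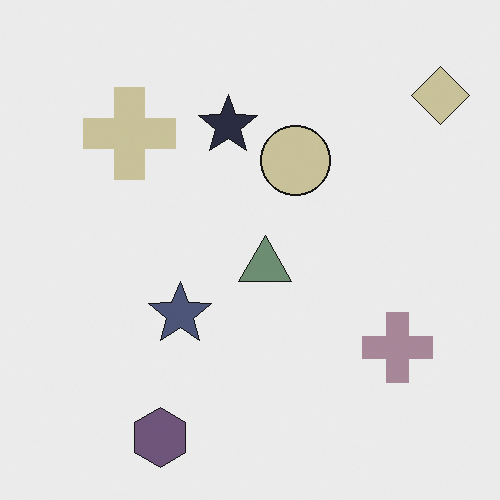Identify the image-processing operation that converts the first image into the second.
The image was heavily desaturated.

All colors are more muted and greyish — a global saturation change.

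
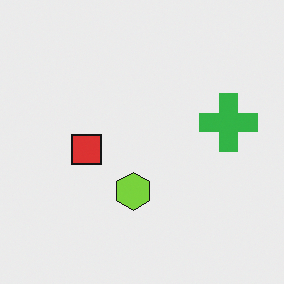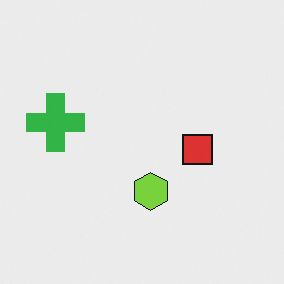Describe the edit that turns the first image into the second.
This is the original image flipped horizontally (left ↔ right).

The green cross is in the right of the first image and the left of the second — shapes on opposite sides of the vertical midline have swapped in a mirror flip.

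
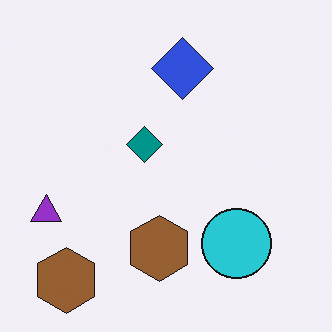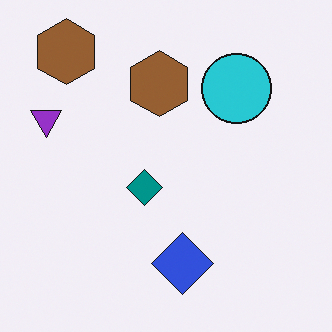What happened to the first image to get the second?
This is the original image flipped vertically (top ↔ bottom).

The blue diamond is in the top of the first image and the bottom of the second — shapes on opposite sides of the horizontal midline have swapped in a mirror flip.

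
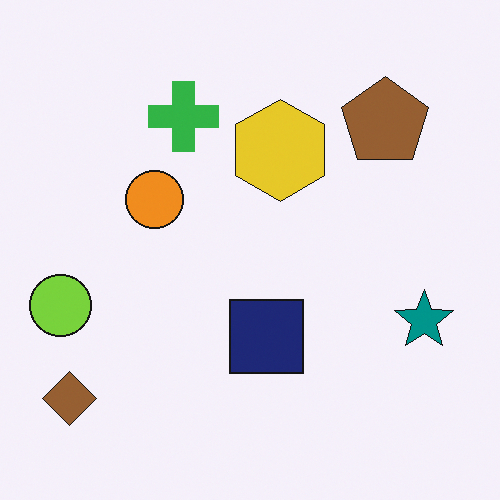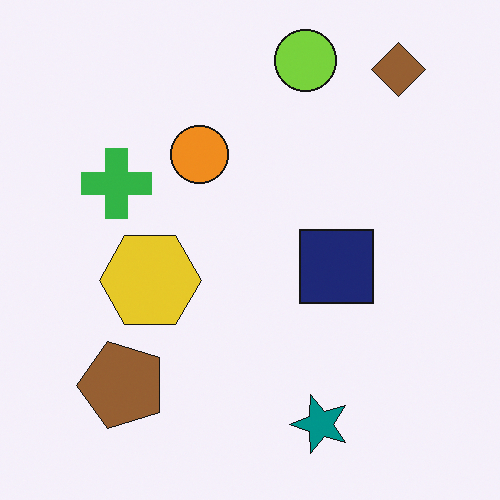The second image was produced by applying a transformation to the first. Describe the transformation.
The transformation is: transposed (reflected across the top-left ↔ bottom-right diagonal).

Shapes have swapped their row and column positions — what was in the top-right is now in the bottom-left — a diagonal reflection.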